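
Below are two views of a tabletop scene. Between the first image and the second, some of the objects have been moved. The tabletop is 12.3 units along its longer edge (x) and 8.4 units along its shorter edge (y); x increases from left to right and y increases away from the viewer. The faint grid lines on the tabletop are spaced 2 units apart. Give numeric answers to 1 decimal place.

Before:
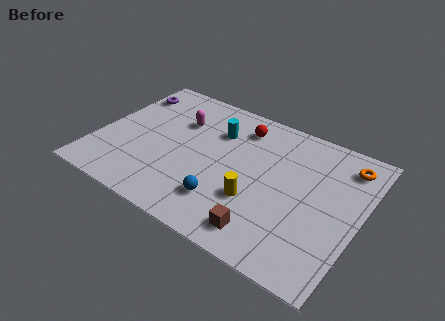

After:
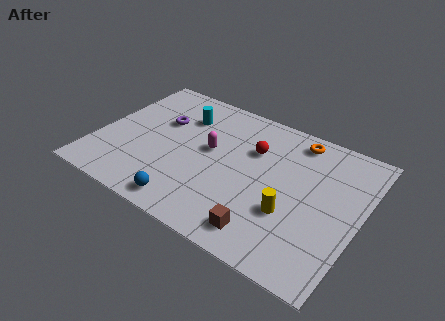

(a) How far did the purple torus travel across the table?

2.2

The purple torus moved from about (0.8, 6.6) to (2.7, 5.4), a distance of √(1.9² + 1.2²) ≈ 2.2.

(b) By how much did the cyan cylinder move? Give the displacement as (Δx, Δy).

(-1.7, 0.2)

From the two frames, the cyan cylinder sits at roughly (5.3, 6.0) before and (3.6, 6.2) after.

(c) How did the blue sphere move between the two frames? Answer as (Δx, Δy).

(-1.6, -1.0)

The blue sphere started near (6.4, 2.0) and ended near (4.8, 1.0).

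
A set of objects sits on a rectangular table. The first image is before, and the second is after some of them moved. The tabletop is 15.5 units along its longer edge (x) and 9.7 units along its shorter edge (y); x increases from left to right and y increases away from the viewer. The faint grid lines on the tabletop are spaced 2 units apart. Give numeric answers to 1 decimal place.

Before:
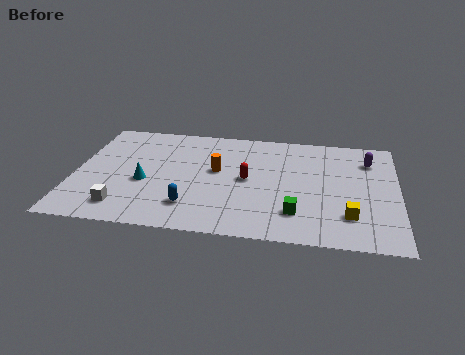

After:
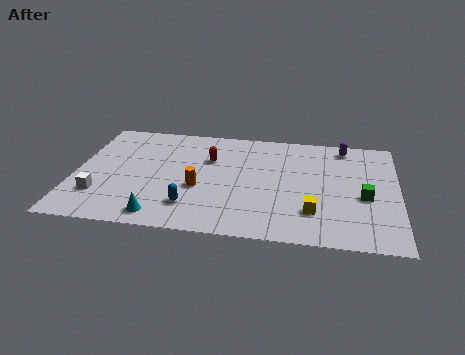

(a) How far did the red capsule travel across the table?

2.5

The red capsule was near (8.3, 4.9) before and (6.4, 6.5) after, so it travelled √(1.9² + 1.6²) ≈ 2.5 units.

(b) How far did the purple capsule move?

1.6

The purple capsule moved from about (14.1, 7.4) to (12.9, 8.5), a distance of √(1.2² + 1.1²) ≈ 1.6.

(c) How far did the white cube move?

1.5

From (2.5, 1.7) to (1.3, 2.6), the white cube covered √(1.2² + 0.9²) ≈ 1.5 units.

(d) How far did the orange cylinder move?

1.9

The orange cylinder was near (6.8, 5.5) before and (6.0, 3.8) after, so it travelled √(0.8² + 1.7²) ≈ 1.9 units.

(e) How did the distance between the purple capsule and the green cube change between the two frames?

-1.6

Before: roughly 6.1 units apart; after: 4.5. That's 1.6 units closer together.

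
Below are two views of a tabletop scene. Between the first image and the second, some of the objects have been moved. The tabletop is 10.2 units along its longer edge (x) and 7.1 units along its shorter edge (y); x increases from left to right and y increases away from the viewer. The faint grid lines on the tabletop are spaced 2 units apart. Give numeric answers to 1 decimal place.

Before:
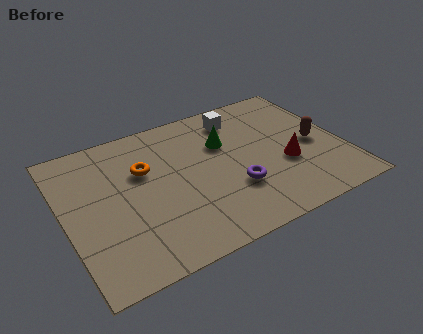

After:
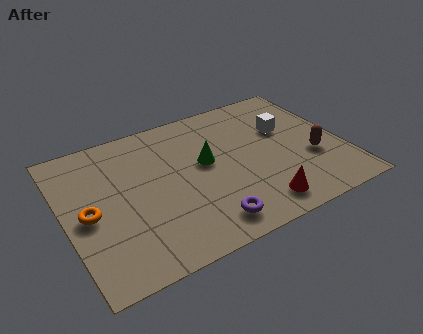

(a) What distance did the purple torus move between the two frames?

1.7

From (6.0, 2.3) to (4.8, 1.1), the purple torus covered √(1.2² + 1.2²) ≈ 1.7 units.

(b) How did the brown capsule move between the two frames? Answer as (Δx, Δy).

(-0.2, -0.7)

The brown capsule started near (9.2, 3.3) and ended near (9.0, 2.6).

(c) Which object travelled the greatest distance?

the orange torus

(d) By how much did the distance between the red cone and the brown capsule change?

+1.4

Before: roughly 1.3 units apart; after: 2.7. That's 1.4 units further apart.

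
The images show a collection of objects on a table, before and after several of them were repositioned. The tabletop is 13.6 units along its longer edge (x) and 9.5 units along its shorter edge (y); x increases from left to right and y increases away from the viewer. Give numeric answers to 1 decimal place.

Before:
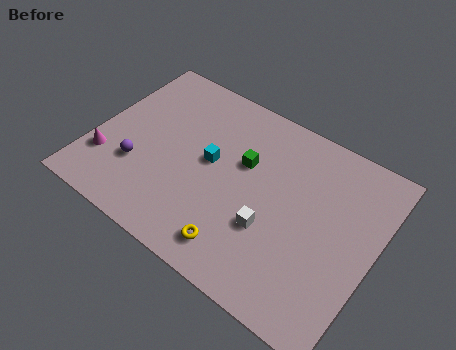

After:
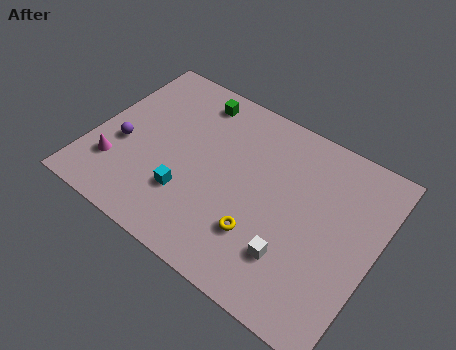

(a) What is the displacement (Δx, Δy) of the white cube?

(1.2, -0.8)

The white cube was at about (8.9, 3.3) and moved to about (10.1, 2.5).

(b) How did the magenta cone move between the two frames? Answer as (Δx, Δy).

(0.5, -0.1)

The magenta cone was at about (0.9, 2.6) and moved to about (1.4, 2.5).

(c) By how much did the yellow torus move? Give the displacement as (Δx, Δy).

(0.8, 1.2)

The yellow torus started near (7.7, 1.5) and ended near (8.5, 2.7).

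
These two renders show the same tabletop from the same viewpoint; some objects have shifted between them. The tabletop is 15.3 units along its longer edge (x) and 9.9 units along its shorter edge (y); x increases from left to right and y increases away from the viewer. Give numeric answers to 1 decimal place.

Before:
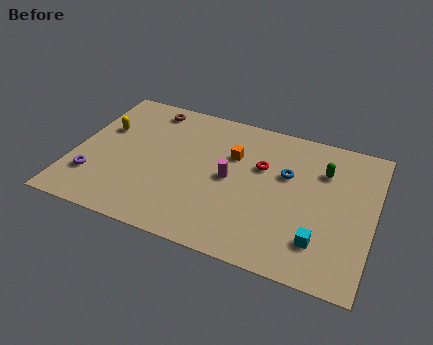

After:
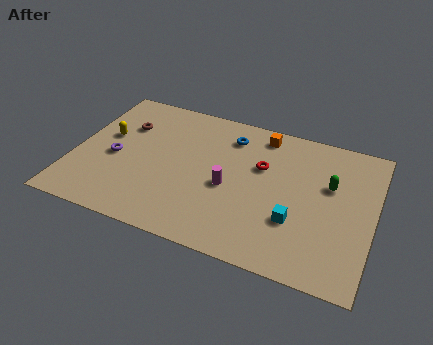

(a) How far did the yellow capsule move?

0.5

The yellow capsule was near (1.3, 6.3) before and (1.5, 5.8) after, so it travelled √(0.2² + 0.5²) ≈ 0.5 units.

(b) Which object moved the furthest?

the blue torus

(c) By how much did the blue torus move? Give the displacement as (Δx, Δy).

(-3.1, 1.7)

The blue torus started near (10.8, 6.2) and ended near (7.7, 7.9).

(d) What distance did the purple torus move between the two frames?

2.0

From (1.2, 2.6) to (2.1, 4.4), the purple torus covered √(0.9² + 1.8²) ≈ 2.0 units.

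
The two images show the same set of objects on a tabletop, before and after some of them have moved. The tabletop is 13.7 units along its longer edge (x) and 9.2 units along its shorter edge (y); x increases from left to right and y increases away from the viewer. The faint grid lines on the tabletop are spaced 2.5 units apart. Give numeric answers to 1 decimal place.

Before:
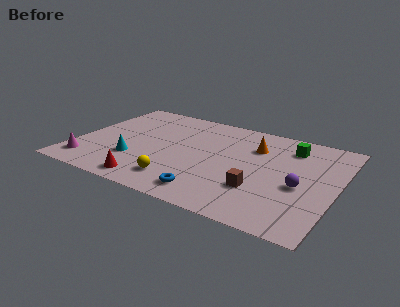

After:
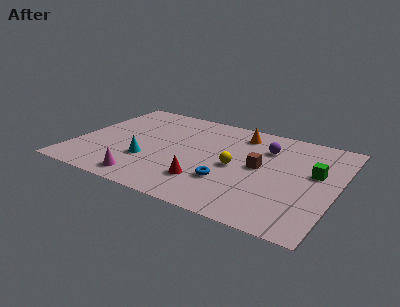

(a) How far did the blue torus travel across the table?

1.6

The blue torus moved from about (7.5, 1.4) to (8.3, 2.8), a distance of √(0.8² + 1.4²) ≈ 1.6.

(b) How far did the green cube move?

2.4

From (11.0, 7.3) to (12.5, 5.4), the green cube covered √(1.5² + 1.9²) ≈ 2.4 units.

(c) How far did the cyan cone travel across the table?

0.7

The cyan cone was near (3.3, 2.8) before and (4.0, 3.0) after, so it travelled √(0.7² + 0.2²) ≈ 0.7 units.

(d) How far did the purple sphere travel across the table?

3.5

From (11.9, 3.9) to (9.8, 6.7), the purple sphere covered √(2.1² + 2.8²) ≈ 3.5 units.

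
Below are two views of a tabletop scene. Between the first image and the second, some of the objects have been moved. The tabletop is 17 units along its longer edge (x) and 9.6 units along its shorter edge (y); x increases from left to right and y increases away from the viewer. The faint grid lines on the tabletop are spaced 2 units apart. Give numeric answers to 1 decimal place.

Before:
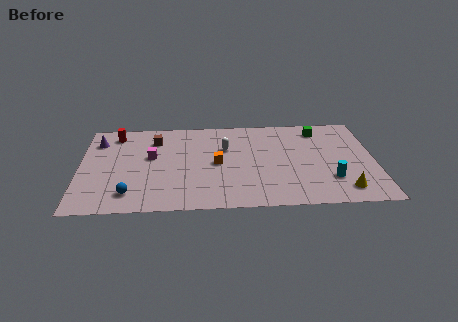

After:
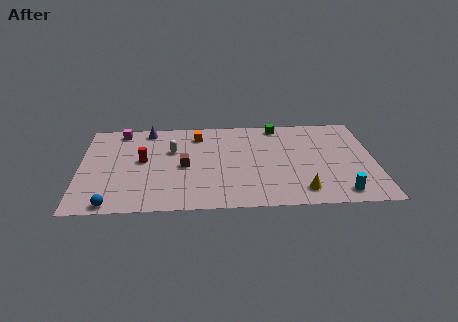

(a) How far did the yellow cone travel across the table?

2.4

The yellow cone was near (15.1, 1.6) before and (12.7, 1.6) after, so it travelled √(2.4² + 0.0²) ≈ 2.4 units.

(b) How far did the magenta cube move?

3.4

The magenta cube moved from about (4.1, 5.6) to (2.3, 8.5), a distance of √(1.8² + 2.9²) ≈ 3.4.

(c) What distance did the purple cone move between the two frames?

3.1

The purple cone was near (1.0, 7.4) before and (3.9, 8.5) after, so it travelled √(2.9² + 1.1²) ≈ 3.1 units.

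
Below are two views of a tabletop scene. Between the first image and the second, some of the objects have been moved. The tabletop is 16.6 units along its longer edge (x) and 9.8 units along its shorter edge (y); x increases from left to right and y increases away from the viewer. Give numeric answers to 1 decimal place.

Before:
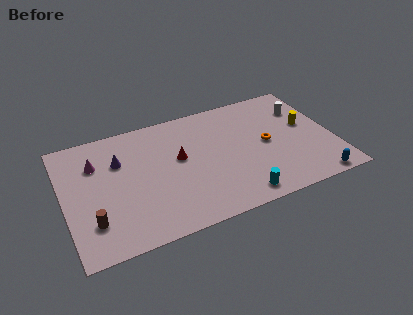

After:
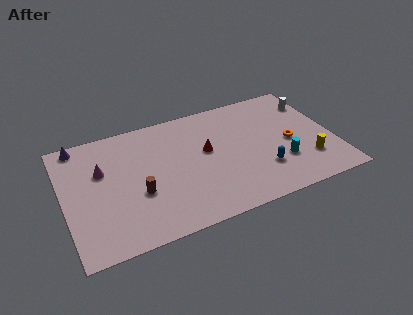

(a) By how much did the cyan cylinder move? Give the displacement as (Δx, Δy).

(2.9, 1.8)

From the two frames, the cyan cylinder sits at roughly (10.3, 1.2) before and (13.2, 3.0) after.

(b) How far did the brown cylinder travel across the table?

3.1

The brown cylinder moved from about (1.5, 2.5) to (4.4, 3.7), a distance of √(2.9² + 1.2²) ≈ 3.1.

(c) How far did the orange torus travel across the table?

1.5

The orange torus was near (12.5, 4.9) before and (13.9, 4.5) after, so it travelled √(1.4² + 0.4²) ≈ 1.5 units.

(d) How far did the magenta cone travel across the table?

0.8

The magenta cone moved from about (2.1, 7.0) to (2.4, 6.3), a distance of √(0.3² + 0.7²) ≈ 0.8.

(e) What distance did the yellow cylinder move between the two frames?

3.0

The yellow cylinder was near (15.1, 5.6) before and (14.8, 2.6) after, so it travelled √(0.3² + 3.0²) ≈ 3.0 units.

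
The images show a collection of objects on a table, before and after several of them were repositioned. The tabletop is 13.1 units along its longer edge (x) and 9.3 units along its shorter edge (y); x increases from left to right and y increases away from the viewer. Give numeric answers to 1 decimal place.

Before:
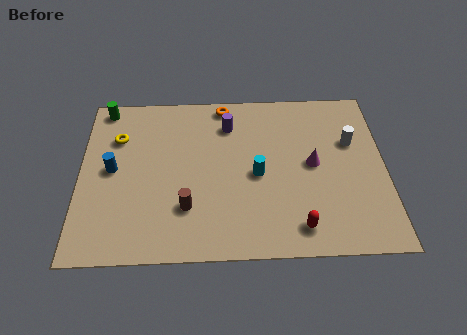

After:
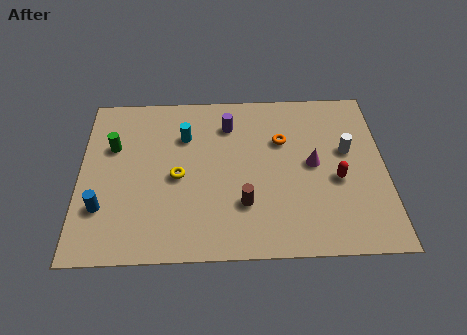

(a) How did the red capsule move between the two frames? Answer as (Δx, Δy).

(1.7, 2.5)

The red capsule started near (9.3, 1.4) and ended near (11.0, 3.9).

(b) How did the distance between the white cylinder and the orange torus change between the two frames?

-3.1

Before: roughly 6.0 units apart; after: 2.9. That's 3.1 units closer together.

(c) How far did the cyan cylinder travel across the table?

3.9

The cyan cylinder was near (7.6, 4.3) before and (4.5, 6.6) after, so it travelled √(3.1² + 2.3²) ≈ 3.9 units.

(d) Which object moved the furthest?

the cyan cylinder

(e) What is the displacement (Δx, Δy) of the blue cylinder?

(-0.4, -2.1)

The blue cylinder started near (1.4, 4.8) and ended near (1.0, 2.7).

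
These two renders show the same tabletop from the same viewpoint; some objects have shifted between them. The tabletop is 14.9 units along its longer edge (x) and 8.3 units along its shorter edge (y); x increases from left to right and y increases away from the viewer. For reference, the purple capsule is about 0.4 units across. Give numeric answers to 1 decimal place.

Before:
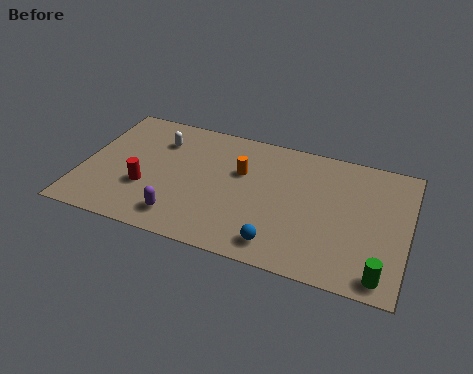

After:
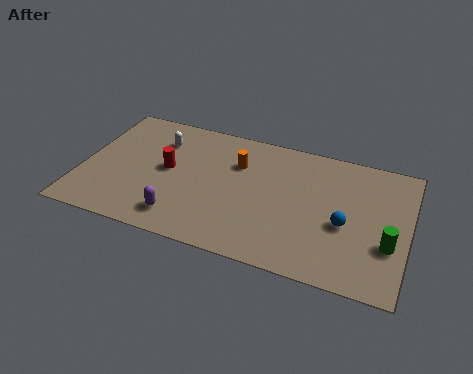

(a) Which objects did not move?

the purple capsule and the white capsule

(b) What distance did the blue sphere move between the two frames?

3.6

The blue sphere was near (9.3, 1.3) before and (12.1, 3.5) after, so it travelled √(2.8² + 2.2²) ≈ 3.6 units.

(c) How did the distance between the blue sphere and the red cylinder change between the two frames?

+1.7

Before: roughly 6.5 units apart; after: 8.2. That's 1.7 units further apart.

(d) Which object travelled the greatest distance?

the blue sphere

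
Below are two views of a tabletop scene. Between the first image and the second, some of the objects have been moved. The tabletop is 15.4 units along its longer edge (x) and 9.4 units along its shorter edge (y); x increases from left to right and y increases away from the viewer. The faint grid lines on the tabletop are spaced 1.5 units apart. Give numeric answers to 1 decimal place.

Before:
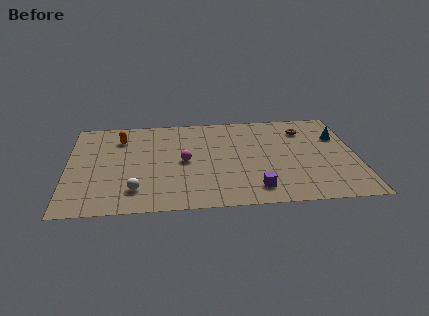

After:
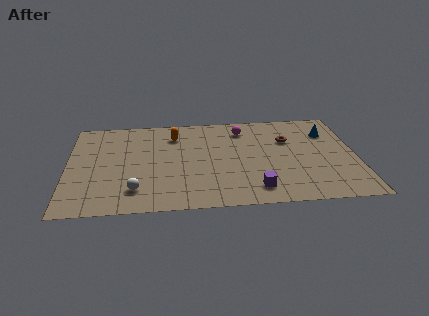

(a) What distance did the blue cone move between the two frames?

0.7

The blue cone was near (14.5, 6.4) before and (14.0, 6.9) after, so it travelled √(0.5² + 0.5²) ≈ 0.7 units.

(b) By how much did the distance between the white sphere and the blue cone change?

-0.3

The distance was about 11.8 in the first image and 11.5 in the second, so they moved 0.3 units closer together.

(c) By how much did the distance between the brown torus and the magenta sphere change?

-4.3

The distance was about 7.0 in the first image and 2.7 in the second, so they moved 4.3 units closer together.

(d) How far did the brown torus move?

1.3

The brown torus moved from about (12.7, 7.3) to (11.8, 6.3), a distance of √(0.9² + 1.0²) ≈ 1.3.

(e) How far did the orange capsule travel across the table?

2.9

The orange capsule was near (2.8, 7.2) before and (5.7, 7.3) after, so it travelled √(2.9² + 0.1²) ≈ 2.9 units.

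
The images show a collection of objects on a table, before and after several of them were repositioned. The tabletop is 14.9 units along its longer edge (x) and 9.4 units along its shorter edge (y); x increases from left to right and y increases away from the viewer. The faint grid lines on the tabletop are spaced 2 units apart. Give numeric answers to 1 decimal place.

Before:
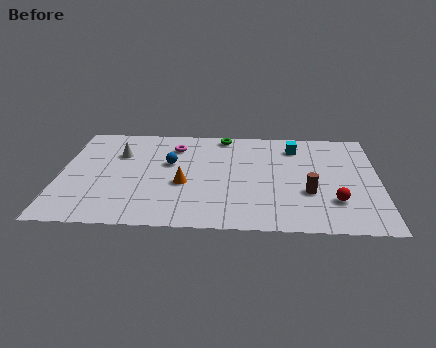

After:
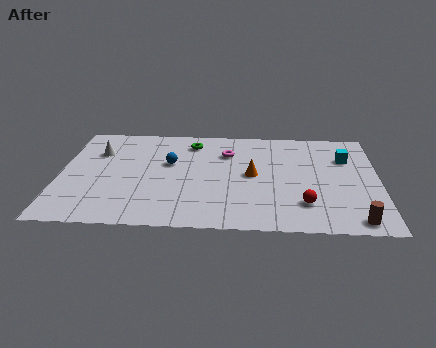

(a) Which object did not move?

the blue sphere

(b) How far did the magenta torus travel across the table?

2.5

The magenta torus was near (5.3, 7.3) before and (7.8, 6.8) after, so it travelled √(2.5² + 0.5²) ≈ 2.5 units.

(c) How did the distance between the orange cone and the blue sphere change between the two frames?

+2.0

The distance was about 2.0 in the first image and 4.0 in the second, so they moved 2.0 units further apart.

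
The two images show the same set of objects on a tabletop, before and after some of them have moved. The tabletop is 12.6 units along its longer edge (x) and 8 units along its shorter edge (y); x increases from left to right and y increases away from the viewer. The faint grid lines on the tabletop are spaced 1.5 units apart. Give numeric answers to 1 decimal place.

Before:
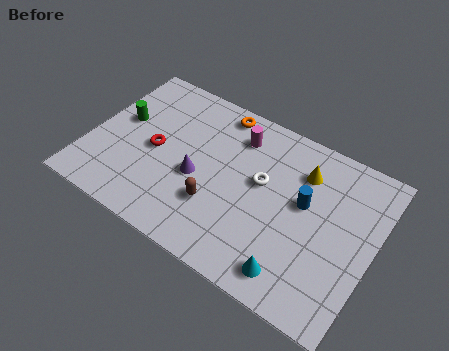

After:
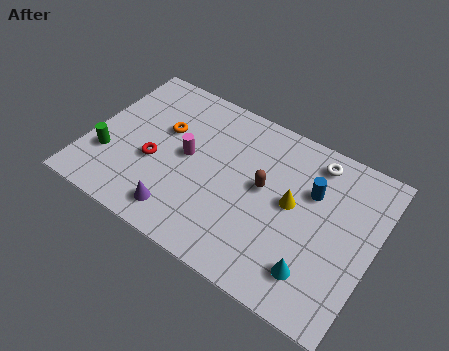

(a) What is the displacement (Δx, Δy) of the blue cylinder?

(0.2, 0.7)

The blue cylinder was at about (9.5, 4.6) and moved to about (9.7, 5.3).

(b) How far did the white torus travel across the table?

3.0

From (7.6, 4.6) to (9.6, 6.8), the white torus covered √(2.0² + 2.2²) ≈ 3.0 units.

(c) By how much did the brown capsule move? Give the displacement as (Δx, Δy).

(1.8, 1.9)

From the two frames, the brown capsule sits at roughly (5.9, 2.5) before and (7.7, 4.4) after.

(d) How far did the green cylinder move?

2.1

The green cylinder moved from about (1.2, 4.6) to (1.0, 2.5), a distance of √(0.2² + 2.1²) ≈ 2.1.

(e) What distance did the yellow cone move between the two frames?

1.7

From (9.2, 6.0) to (9.0, 4.3), the yellow cone covered √(0.2² + 1.7²) ≈ 1.7 units.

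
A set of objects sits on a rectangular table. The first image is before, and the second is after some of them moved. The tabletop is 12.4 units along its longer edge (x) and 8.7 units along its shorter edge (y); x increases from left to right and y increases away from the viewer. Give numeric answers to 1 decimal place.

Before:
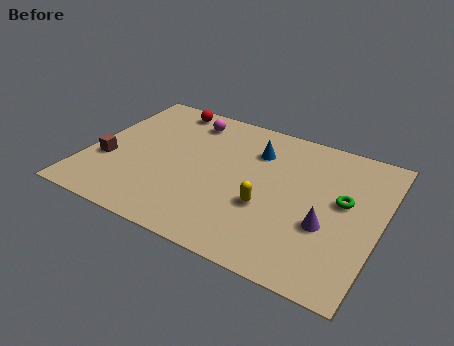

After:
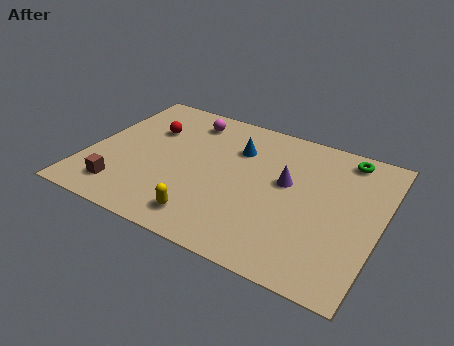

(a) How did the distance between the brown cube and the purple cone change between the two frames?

-2.0

They were about 9.4 units apart before and 7.4 after — 2.0 units closer together.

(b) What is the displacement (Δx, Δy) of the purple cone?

(-1.9, 1.8)

The purple cone started near (10.3, 3.2) and ended near (8.4, 5.0).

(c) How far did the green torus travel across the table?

2.7

From (10.8, 4.9) to (10.6, 7.6), the green torus covered √(0.2² + 2.7²) ≈ 2.7 units.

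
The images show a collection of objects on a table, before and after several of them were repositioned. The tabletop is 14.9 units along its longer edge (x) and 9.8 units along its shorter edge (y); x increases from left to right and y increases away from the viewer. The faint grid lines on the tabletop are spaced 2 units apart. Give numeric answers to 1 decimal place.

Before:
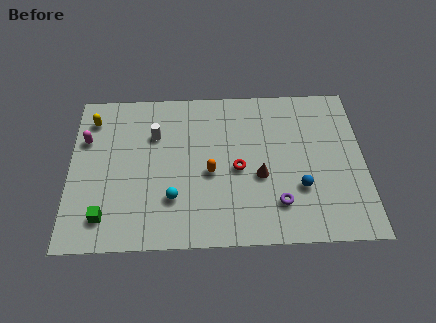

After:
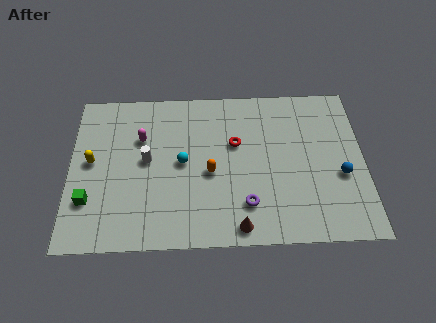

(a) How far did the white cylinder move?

1.6

From (4.3, 6.8) to (3.9, 5.2), the white cylinder covered √(0.4² + 1.6²) ≈ 1.6 units.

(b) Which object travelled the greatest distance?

the brown cone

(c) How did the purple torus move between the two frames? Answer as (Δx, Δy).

(-1.6, 0.0)

The purple torus was at about (10.5, 2.3) and moved to about (8.9, 2.3).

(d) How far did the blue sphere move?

2.2

The blue sphere moved from about (11.6, 3.2) to (13.7, 3.9), a distance of √(2.1² + 0.7²) ≈ 2.2.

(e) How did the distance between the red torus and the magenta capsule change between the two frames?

-3.2

Before: roughly 8.0 units apart; after: 4.8. That's 3.2 units closer together.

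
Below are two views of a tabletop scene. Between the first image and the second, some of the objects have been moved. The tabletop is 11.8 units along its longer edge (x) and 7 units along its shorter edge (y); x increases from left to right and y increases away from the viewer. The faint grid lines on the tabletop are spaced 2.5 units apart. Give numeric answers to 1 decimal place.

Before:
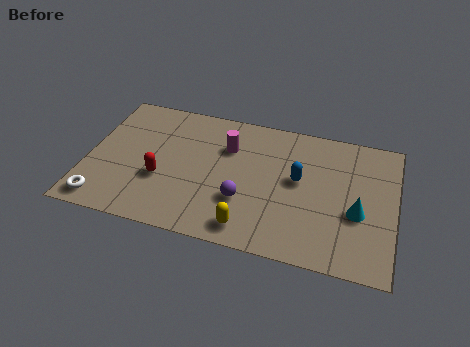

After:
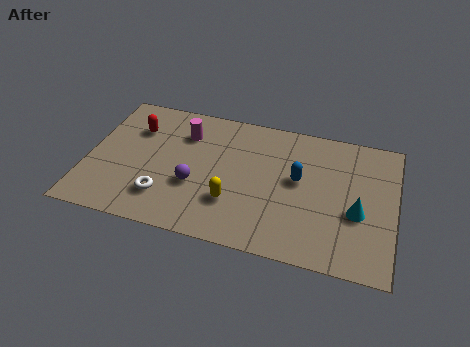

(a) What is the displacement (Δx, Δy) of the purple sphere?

(-1.9, 0.3)

The purple sphere started near (6.1, 2.3) and ended near (4.2, 2.6).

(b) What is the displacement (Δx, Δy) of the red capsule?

(-1.2, 2.4)

The red capsule started near (2.9, 2.6) and ended near (1.7, 5.0).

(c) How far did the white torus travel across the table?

2.4

From (0.8, 0.9) to (3.1, 1.7), the white torus covered √(2.3² + 0.8²) ≈ 2.4 units.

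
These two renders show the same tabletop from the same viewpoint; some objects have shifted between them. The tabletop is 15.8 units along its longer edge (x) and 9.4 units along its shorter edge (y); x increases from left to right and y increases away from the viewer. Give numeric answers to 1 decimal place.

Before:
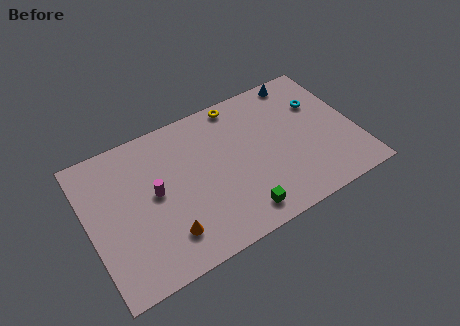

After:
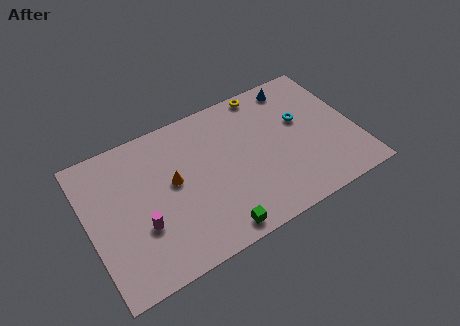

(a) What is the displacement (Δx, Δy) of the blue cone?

(-0.4, -0.3)

The blue cone was at about (13.2, 8.5) and moved to about (12.8, 8.2).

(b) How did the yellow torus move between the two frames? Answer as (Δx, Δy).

(1.6, 0.1)

The yellow torus was at about (9.4, 8.5) and moved to about (11.0, 8.6).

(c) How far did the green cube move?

1.6

The green cube was near (8.4, 1.4) before and (6.9, 1.0) after, so it travelled √(1.5² + 0.4²) ≈ 1.6 units.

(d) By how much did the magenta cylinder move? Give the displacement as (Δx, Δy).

(-1.0, -1.7)

The magenta cylinder was at about (3.9, 5.0) and moved to about (2.9, 3.3).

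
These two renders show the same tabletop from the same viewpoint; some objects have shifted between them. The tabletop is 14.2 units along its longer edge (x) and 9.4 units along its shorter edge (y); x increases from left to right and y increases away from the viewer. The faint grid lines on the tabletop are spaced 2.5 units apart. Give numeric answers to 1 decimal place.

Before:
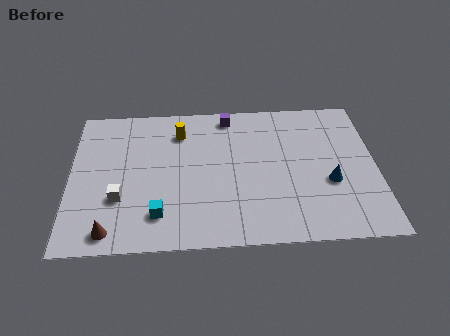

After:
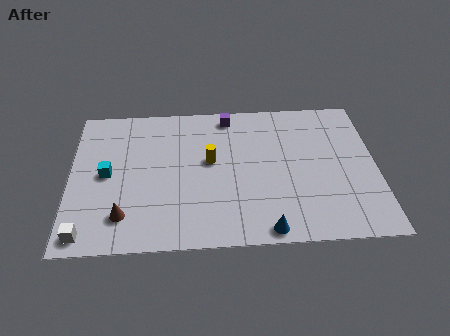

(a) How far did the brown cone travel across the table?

1.1

The brown cone was near (1.9, 1.1) before and (2.5, 2.0) after, so it travelled √(0.6² + 0.9²) ≈ 1.1 units.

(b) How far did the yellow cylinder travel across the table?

2.4

From (5.1, 7.3) to (6.5, 5.3), the yellow cylinder covered √(1.4² + 2.0²) ≈ 2.4 units.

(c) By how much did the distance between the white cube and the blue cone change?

-1.5

They were about 9.7 units apart before and 8.2 after — 1.5 units closer together.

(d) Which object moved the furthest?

the blue cone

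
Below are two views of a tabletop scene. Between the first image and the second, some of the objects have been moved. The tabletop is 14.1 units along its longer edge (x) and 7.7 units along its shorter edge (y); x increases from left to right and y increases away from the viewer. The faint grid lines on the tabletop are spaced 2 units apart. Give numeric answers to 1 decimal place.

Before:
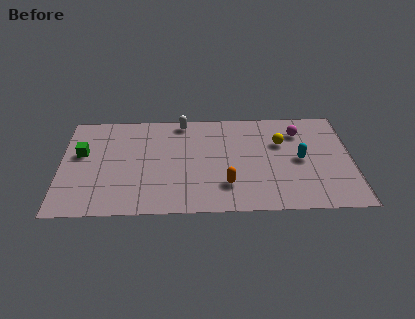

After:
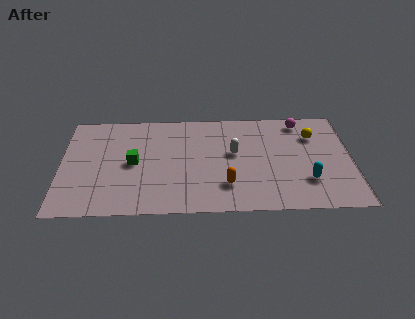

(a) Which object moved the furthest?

the white capsule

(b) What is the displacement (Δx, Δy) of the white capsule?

(2.5, -2.5)

The white capsule started near (5.9, 6.9) and ended near (8.4, 4.4).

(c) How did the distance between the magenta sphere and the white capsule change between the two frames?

-1.8

They were about 5.8 units apart before and 4.0 after — 1.8 units closer together.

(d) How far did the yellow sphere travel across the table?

1.7

The yellow sphere was near (10.7, 5.1) before and (12.3, 5.6) after, so it travelled √(1.6² + 0.5²) ≈ 1.7 units.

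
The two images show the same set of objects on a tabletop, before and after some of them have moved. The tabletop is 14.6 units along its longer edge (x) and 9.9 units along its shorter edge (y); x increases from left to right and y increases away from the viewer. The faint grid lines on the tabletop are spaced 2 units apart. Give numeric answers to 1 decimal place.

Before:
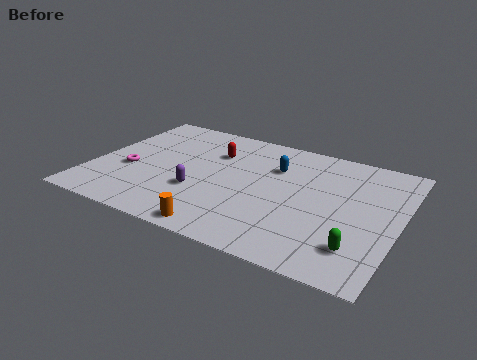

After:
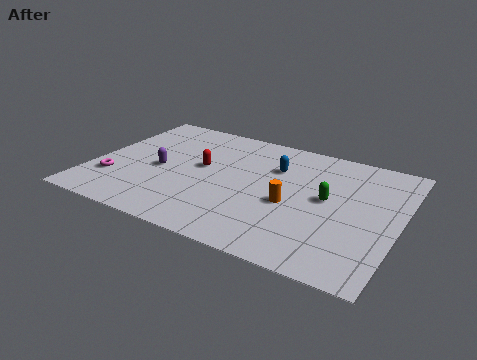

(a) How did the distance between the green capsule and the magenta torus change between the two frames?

-1.0

The distance was about 11.3 in the first image and 10.3 in the second, so they moved 1.0 units closer together.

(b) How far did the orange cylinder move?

4.3

From (6.8, 0.9) to (9.6, 4.2), the orange cylinder covered √(2.8² + 3.3²) ≈ 4.3 units.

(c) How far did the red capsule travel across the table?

1.6

From (5.5, 7.0) to (5.1, 5.5), the red capsule covered √(0.4² + 1.5²) ≈ 1.6 units.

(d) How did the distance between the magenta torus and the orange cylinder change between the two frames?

+2.7

The distance was about 5.8 in the first image and 8.5 in the second, so they moved 2.7 units further apart.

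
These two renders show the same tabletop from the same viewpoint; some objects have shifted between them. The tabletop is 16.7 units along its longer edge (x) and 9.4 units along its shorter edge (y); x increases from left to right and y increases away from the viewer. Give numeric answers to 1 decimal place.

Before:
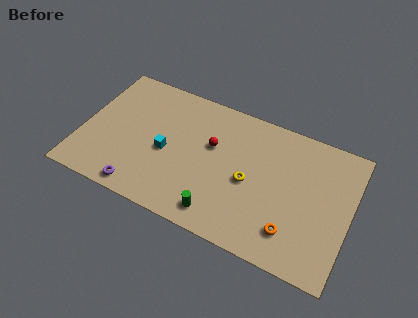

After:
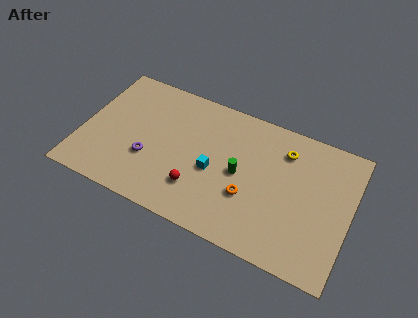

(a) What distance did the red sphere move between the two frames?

3.3

The red sphere was near (8.0, 5.8) before and (7.5, 2.5) after, so it travelled √(0.5² + 3.3²) ≈ 3.3 units.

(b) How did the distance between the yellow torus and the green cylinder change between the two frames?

+0.4

Before: roughly 3.3 units apart; after: 3.7. That's 0.4 units further apart.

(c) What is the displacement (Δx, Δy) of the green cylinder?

(0.9, 3.2)

From the two frames, the green cylinder sits at roughly (9.0, 1.4) before and (9.9, 4.6) after.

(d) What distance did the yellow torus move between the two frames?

3.6

The yellow torus moved from about (10.5, 4.3) to (12.4, 7.3), a distance of √(1.9² + 3.0²) ≈ 3.6.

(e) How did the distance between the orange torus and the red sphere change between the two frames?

-3.3

They were about 6.5 units apart before and 3.2 after — 3.3 units closer together.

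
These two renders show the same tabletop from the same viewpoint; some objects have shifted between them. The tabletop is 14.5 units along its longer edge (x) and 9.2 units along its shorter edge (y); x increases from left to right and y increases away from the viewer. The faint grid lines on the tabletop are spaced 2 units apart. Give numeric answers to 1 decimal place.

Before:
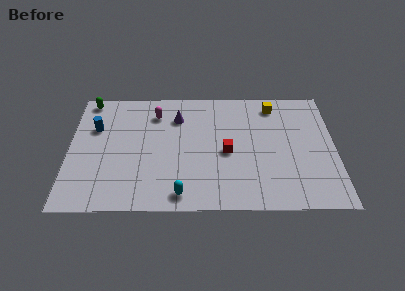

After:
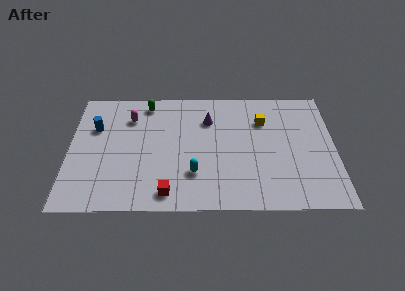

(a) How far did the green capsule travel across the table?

3.2

The green capsule moved from about (1.0, 8.3) to (4.2, 8.0), a distance of √(3.2² + 0.3²) ≈ 3.2.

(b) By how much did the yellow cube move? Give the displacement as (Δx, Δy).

(-0.6, -1.2)

The yellow cube was at about (11.2, 7.8) and moved to about (10.6, 6.6).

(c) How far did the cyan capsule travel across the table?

1.7

The cyan capsule was near (6.1, 1.1) before and (6.8, 2.6) after, so it travelled √(0.7² + 1.5²) ≈ 1.7 units.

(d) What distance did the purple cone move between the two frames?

1.7

The purple cone was near (5.9, 6.9) before and (7.6, 6.7) after, so it travelled √(1.7² + 0.2²) ≈ 1.7 units.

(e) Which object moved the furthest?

the red cube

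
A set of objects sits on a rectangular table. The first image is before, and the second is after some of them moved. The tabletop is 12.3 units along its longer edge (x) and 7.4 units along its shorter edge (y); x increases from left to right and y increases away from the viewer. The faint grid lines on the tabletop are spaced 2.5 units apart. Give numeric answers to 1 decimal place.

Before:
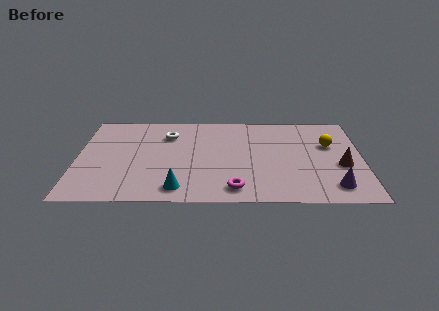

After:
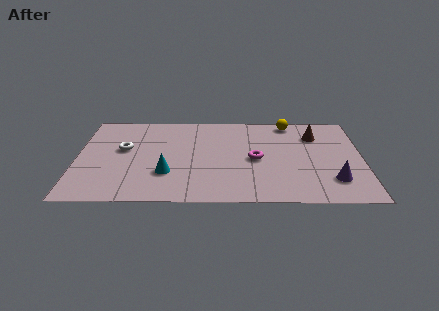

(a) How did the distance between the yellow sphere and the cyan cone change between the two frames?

-0.6

The distance was about 7.4 in the first image and 6.8 in the second, so they moved 0.6 units closer together.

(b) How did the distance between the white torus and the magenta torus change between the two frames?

+0.5

The distance was about 5.3 in the first image and 5.8 in the second, so they moved 0.5 units further apart.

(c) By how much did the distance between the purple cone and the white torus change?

+1.1

Before: roughly 8.2 units apart; after: 9.3. That's 1.1 units further apart.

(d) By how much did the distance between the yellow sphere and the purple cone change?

+1.7

They were about 3.4 units apart before and 5.1 after — 1.7 units further apart.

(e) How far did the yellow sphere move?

2.5

The yellow sphere was near (10.9, 4.7) before and (9.2, 6.6) after, so it travelled √(1.7² + 1.9²) ≈ 2.5 units.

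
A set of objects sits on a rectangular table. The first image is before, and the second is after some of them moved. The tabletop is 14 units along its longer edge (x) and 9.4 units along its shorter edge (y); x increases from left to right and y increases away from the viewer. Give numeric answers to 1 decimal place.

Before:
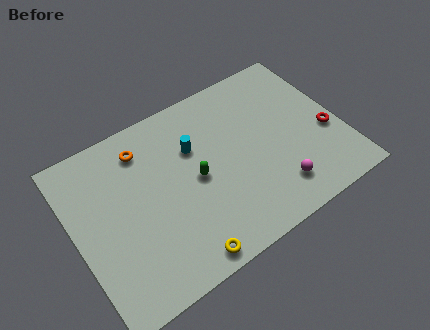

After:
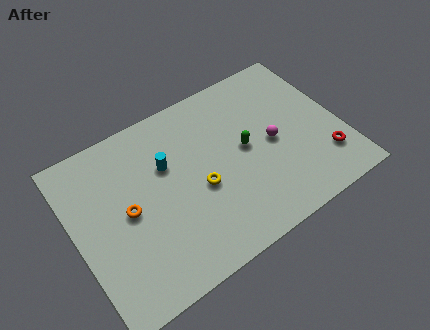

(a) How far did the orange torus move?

3.2

From (4.0, 7.6) to (2.7, 4.7), the orange torus covered √(1.3² + 2.9²) ≈ 3.2 units.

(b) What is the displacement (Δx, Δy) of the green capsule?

(2.7, 0.3)

The green capsule started near (6.3, 4.6) and ended near (9.0, 4.9).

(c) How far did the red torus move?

1.5

The red torus moved from about (13.2, 3.7) to (12.8, 2.3), a distance of √(0.4² + 1.4²) ≈ 1.5.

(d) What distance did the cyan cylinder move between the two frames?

1.5

The cyan cylinder was near (6.5, 6.3) before and (5.0, 6.1) after, so it travelled √(1.5² + 0.2²) ≈ 1.5 units.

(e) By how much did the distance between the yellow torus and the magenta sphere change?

-1.3

Before: roughly 5.3 units apart; after: 4.0. That's 1.3 units closer together.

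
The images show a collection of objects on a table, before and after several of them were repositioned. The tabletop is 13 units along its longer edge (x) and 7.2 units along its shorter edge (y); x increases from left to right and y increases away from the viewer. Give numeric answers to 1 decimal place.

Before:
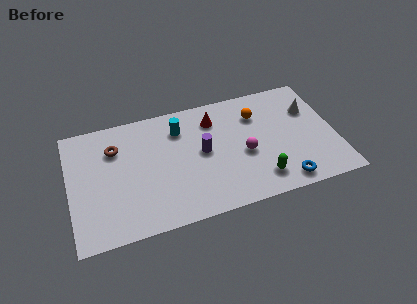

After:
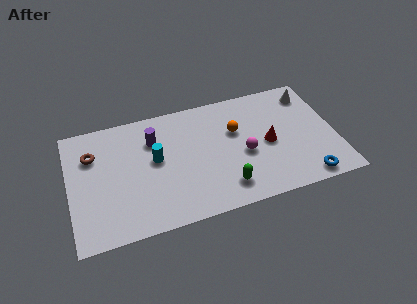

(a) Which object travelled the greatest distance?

the red cone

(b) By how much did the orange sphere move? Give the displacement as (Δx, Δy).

(-1.1, -0.7)

From the two frames, the orange sphere sits at roughly (9.3, 5.3) before and (8.2, 4.6) after.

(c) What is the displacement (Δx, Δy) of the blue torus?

(1.1, -0.1)

The blue torus started near (10.2, 0.9) and ended near (11.3, 0.8).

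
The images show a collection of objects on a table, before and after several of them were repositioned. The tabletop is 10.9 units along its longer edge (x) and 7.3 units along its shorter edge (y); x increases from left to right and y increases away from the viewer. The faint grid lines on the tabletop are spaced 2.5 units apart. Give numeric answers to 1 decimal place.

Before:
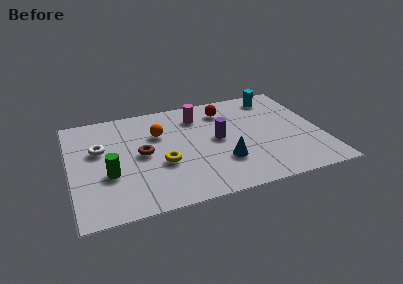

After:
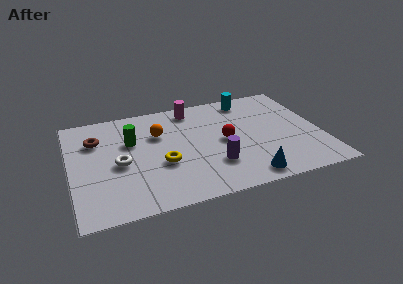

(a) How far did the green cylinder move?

2.3

The green cylinder was near (1.6, 2.7) before and (2.7, 4.7) after, so it travelled √(1.1² + 2.0²) ≈ 2.3 units.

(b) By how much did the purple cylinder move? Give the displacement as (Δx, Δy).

(-0.3, -1.7)

The purple cylinder started near (6.4, 3.8) and ended near (6.1, 2.1).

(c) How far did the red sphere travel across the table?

2.2

From (6.9, 5.8) to (6.7, 3.6), the red sphere covered √(0.2² + 2.2²) ≈ 2.2 units.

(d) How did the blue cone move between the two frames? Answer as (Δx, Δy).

(0.9, -1.3)

From the two frames, the blue cone sits at roughly (6.5, 2.2) before and (7.4, 0.9) after.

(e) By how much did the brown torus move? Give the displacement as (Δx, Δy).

(-1.9, 1.5)

The brown torus was at about (3.1, 3.7) and moved to about (1.2, 5.2).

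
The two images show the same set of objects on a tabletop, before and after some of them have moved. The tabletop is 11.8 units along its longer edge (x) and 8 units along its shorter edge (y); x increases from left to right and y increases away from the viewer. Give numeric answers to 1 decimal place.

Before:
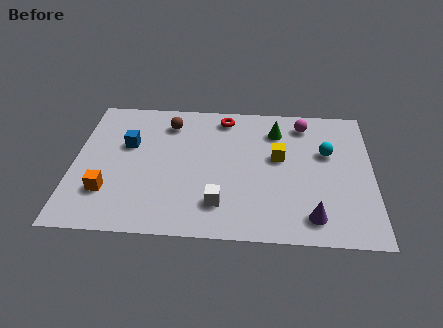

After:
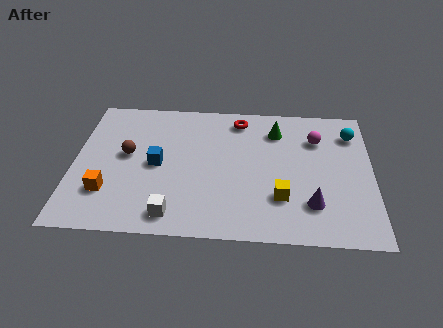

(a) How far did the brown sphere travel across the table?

2.6

The brown sphere was near (3.7, 6.4) before and (2.1, 4.4) after, so it travelled √(1.6² + 2.0²) ≈ 2.6 units.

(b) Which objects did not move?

the orange cube and the green cone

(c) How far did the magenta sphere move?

1.0

The magenta sphere moved from about (9.1, 6.7) to (9.6, 5.8), a distance of √(0.5² + 0.9²) ≈ 1.0.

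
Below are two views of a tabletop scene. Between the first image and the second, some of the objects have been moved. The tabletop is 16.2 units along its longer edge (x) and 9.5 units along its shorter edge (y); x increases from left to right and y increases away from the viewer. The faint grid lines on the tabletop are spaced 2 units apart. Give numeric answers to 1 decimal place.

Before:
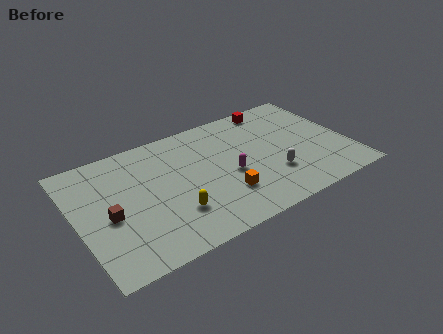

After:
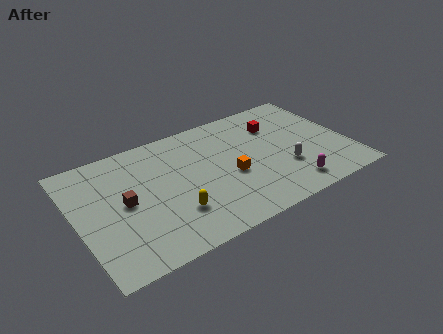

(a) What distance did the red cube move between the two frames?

1.6

The red cube moved from about (12.4, 8.5) to (12.3, 6.9), a distance of √(0.1² + 1.6²) ≈ 1.6.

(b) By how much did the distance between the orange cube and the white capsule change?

+0.3

Before: roughly 3.0 units apart; after: 3.3. That's 0.3 units further apart.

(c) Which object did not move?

the yellow capsule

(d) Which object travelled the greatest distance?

the magenta capsule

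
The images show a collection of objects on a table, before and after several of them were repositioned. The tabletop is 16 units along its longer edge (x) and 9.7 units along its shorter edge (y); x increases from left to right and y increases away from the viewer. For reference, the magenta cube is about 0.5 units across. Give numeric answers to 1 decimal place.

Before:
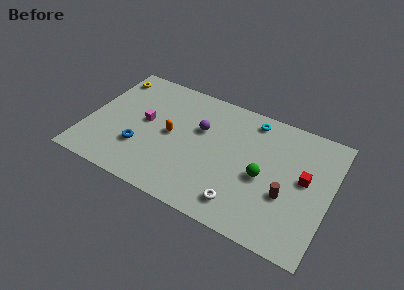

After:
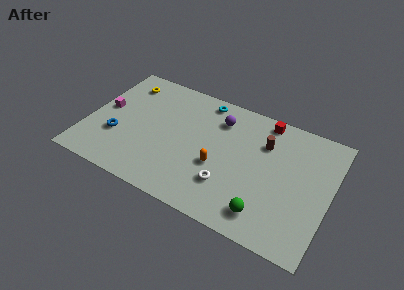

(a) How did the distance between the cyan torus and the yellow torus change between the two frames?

-4.3

The distance was about 9.6 in the first image and 5.3 in the second, so they moved 4.3 units closer together.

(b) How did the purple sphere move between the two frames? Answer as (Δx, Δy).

(1.1, 1.3)

The purple sphere was at about (7.3, 6.2) and moved to about (8.4, 7.5).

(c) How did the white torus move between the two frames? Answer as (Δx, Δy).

(-1.0, 1.0)

The white torus started near (10.6, 1.7) and ended near (9.6, 2.7).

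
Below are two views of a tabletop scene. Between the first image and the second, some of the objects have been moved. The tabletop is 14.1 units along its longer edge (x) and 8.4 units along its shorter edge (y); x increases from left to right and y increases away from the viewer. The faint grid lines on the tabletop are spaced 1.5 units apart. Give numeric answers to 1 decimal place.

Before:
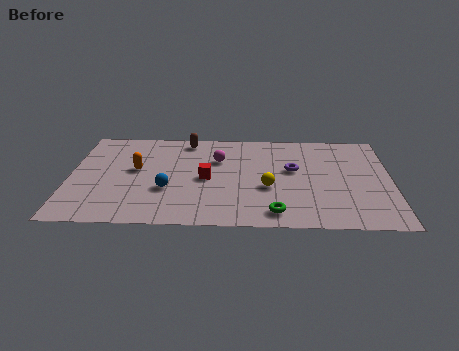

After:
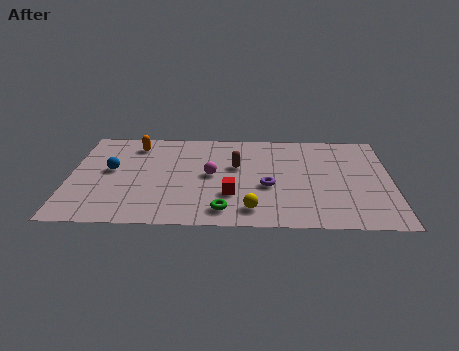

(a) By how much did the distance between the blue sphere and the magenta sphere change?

+0.9

They were about 3.5 units apart before and 4.4 after — 0.9 units further apart.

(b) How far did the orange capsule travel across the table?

2.2

From (2.9, 4.7) to (2.8, 6.9), the orange capsule covered √(0.1² + 2.2²) ≈ 2.2 units.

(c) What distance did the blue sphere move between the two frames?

3.0

The blue sphere was near (4.3, 3.0) before and (1.8, 4.6) after, so it travelled √(2.5² + 1.6²) ≈ 3.0 units.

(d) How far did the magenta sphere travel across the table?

1.4

The magenta sphere was near (6.5, 5.7) before and (6.2, 4.3) after, so it travelled √(0.3² + 1.4²) ≈ 1.4 units.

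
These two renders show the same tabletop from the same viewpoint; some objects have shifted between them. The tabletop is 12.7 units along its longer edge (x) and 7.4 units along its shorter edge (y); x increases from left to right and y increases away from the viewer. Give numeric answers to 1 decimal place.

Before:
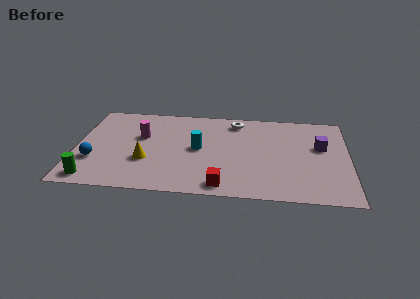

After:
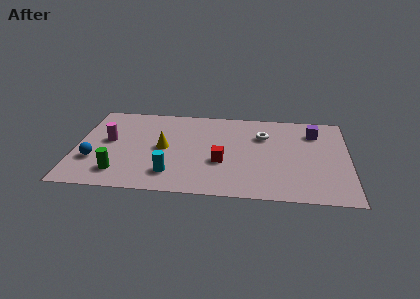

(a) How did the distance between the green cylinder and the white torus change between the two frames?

-0.9

Before: roughly 8.5 units apart; after: 7.6. That's 0.9 units closer together.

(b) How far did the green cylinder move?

1.3

The green cylinder was near (0.9, 0.9) before and (2.1, 1.5) after, so it travelled √(1.2² + 0.6²) ≈ 1.3 units.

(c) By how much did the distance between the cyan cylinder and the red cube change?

-0.5

The distance was about 3.1 in the first image and 2.6 in the second, so they moved 0.5 units closer together.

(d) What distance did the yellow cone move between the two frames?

1.4

The yellow cone was near (3.3, 2.6) before and (4.1, 3.7) after, so it travelled √(0.8² + 1.1²) ≈ 1.4 units.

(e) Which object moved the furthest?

the cyan cylinder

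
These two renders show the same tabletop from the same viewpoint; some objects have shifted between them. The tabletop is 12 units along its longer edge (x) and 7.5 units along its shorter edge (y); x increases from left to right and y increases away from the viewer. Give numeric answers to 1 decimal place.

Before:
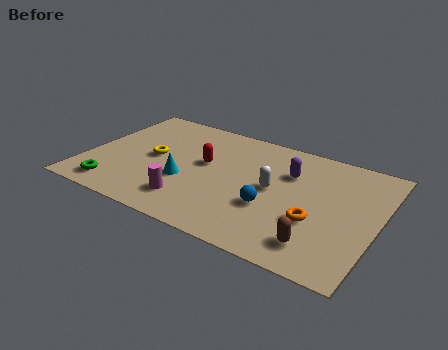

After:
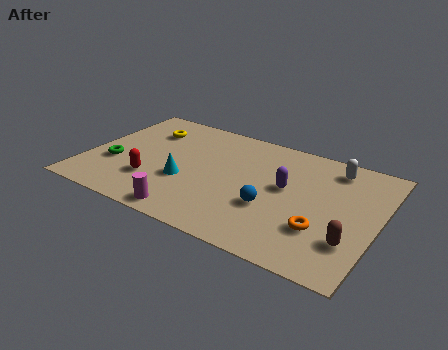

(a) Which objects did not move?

the cyan cone and the blue sphere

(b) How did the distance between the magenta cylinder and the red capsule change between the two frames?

-0.4

Before: roughly 2.7 units apart; after: 2.3. That's 0.4 units closer together.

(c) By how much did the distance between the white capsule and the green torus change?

+2.6

The distance was about 6.8 in the first image and 9.4 in the second, so they moved 2.6 units further apart.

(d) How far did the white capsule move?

3.3

The white capsule moved from about (7.7, 3.9) to (9.9, 6.3), a distance of √(2.2² + 2.4²) ≈ 3.3.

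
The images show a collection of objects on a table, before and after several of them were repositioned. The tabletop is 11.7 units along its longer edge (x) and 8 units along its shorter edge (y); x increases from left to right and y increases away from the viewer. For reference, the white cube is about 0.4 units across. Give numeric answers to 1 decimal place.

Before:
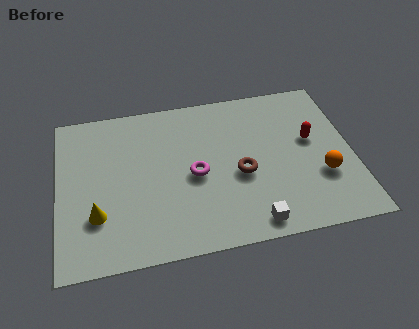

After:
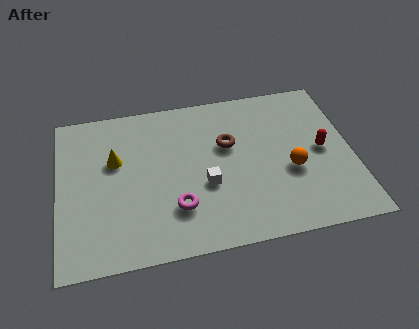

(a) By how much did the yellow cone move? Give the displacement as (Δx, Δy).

(0.8, 2.6)

The yellow cone was at about (1.5, 2.4) and moved to about (2.3, 5.0).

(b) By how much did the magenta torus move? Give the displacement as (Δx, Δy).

(-0.8, -1.5)

From the two frames, the magenta torus sits at roughly (5.4, 3.7) before and (4.6, 2.2) after.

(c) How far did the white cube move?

2.8

From (7.5, 0.9) to (5.8, 3.1), the white cube covered √(1.7² + 2.2²) ≈ 2.8 units.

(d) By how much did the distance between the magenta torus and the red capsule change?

+1.4

The distance was about 4.8 in the first image and 6.2 in the second, so they moved 1.4 units further apart.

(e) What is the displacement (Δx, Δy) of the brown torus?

(-0.4, 1.6)

The brown torus started near (7.2, 3.4) and ended near (6.8, 5.0).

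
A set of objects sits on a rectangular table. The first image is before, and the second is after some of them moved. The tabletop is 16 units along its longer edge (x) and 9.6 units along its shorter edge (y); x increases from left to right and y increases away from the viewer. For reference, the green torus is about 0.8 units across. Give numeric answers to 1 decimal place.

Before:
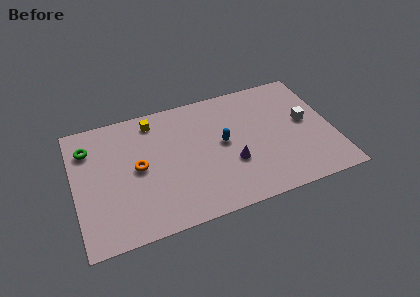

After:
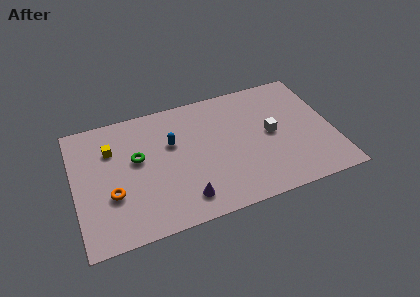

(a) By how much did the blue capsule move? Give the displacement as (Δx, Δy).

(-3.1, 1.0)

The blue capsule started near (9.2, 5.1) and ended near (6.1, 6.1).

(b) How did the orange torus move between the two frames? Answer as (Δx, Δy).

(-1.7, -1.5)

The orange torus was at about (3.9, 4.9) and moved to about (2.2, 3.4).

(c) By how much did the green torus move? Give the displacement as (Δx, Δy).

(2.9, -1.7)

The green torus was at about (1.0, 7.3) and moved to about (3.9, 5.6).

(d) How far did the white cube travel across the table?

2.2

The white cube moved from about (14.4, 5.2) to (12.2, 4.9), a distance of √(2.2² + 0.3²) ≈ 2.2.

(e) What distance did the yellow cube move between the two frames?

3.0

From (5.1, 8.2) to (2.4, 6.8), the yellow cube covered √(2.7² + 1.4²) ≈ 3.0 units.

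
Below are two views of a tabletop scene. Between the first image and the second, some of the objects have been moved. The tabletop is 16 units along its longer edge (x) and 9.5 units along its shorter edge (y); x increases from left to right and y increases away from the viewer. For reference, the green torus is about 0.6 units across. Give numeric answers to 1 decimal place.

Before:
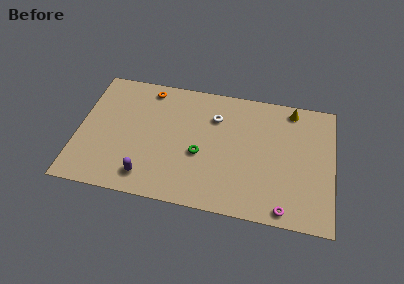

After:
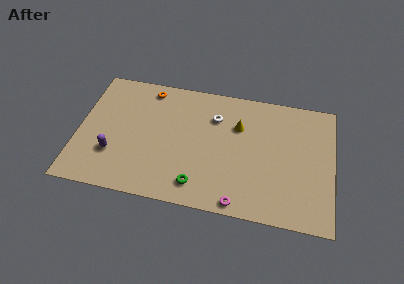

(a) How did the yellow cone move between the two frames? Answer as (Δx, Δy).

(-3.3, -1.9)

The yellow cone was at about (13.3, 8.4) and moved to about (10.0, 6.5).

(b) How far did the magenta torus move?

2.8

The magenta torus moved from about (13.1, 0.9) to (10.3, 0.8), a distance of √(2.8² + 0.1²) ≈ 2.8.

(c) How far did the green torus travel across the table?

2.3

The green torus moved from about (7.7, 3.9) to (7.7, 1.6), a distance of √(0.0² + 2.3²) ≈ 2.3.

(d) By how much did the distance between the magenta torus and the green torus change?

-3.5

They were about 6.2 units apart before and 2.7 after — 3.5 units closer together.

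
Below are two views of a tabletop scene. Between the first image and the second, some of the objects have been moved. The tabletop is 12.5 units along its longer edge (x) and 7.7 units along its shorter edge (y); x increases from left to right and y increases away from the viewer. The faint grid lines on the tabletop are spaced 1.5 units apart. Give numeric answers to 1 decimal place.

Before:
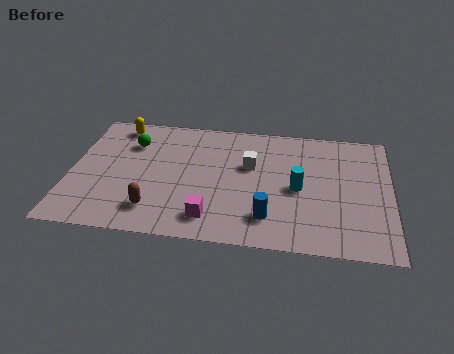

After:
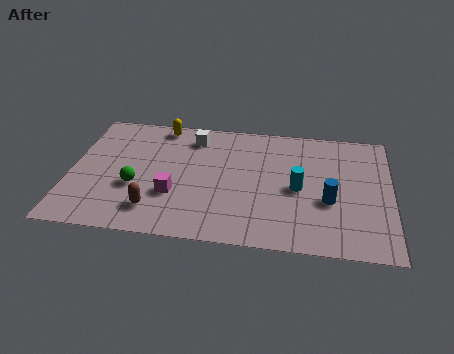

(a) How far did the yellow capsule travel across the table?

1.7

The yellow capsule was near (1.7, 6.7) before and (3.4, 6.9) after, so it travelled √(1.7² + 0.2²) ≈ 1.7 units.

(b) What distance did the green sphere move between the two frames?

2.7

The green sphere was near (2.3, 5.6) before and (2.6, 2.9) after, so it travelled √(0.3² + 2.7²) ≈ 2.7 units.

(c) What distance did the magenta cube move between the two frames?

1.9

From (5.6, 1.4) to (4.1, 2.6), the magenta cube covered √(1.5² + 1.2²) ≈ 1.9 units.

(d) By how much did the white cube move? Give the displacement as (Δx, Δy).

(-2.3, 1.5)

The white cube started near (7.0, 4.8) and ended near (4.7, 6.3).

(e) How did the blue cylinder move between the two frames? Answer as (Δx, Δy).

(2.3, 1.3)

The blue cylinder started near (7.8, 1.7) and ended near (10.1, 3.0).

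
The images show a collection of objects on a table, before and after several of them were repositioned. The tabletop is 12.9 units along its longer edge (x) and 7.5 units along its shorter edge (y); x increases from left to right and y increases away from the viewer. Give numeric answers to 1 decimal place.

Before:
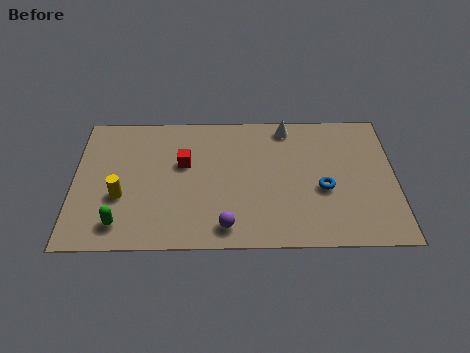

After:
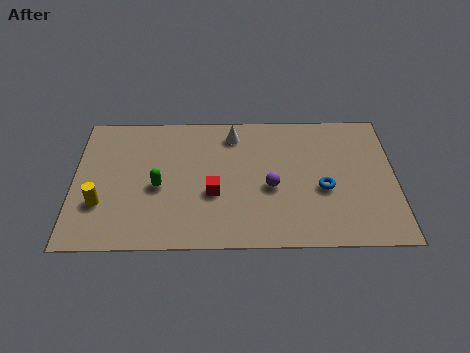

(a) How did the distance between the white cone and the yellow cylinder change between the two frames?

-1.2

Before: roughly 7.7 units apart; after: 6.5. That's 1.2 units closer together.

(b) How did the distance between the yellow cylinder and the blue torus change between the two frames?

+0.8

The distance was about 8.1 in the first image and 8.9 in the second, so they moved 0.8 units further apart.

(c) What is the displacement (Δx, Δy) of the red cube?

(1.2, -1.7)

The red cube was at about (4.4, 4.6) and moved to about (5.6, 2.9).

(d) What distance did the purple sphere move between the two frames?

2.8

The purple sphere moved from about (6.1, 1.1) to (7.9, 3.2), a distance of √(1.8² + 2.1²) ≈ 2.8.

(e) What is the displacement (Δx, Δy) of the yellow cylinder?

(-0.8, -0.4)

From the two frames, the yellow cylinder sits at roughly (1.9, 2.8) before and (1.1, 2.4) after.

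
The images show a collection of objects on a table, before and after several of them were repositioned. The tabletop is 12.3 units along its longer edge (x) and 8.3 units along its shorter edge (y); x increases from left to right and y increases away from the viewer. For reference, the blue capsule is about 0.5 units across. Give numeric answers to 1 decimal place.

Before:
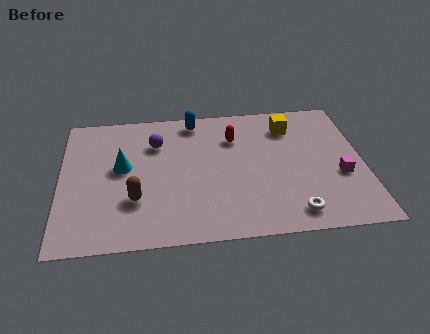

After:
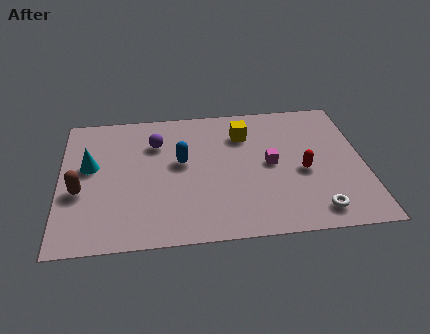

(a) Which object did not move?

the purple sphere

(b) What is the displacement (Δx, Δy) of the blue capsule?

(-0.6, -2.6)

The blue capsule was at about (5.5, 7.3) and moved to about (4.9, 4.7).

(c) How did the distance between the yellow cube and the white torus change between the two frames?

+0.4

They were about 5.3 units apart before and 5.7 after — 0.4 units further apart.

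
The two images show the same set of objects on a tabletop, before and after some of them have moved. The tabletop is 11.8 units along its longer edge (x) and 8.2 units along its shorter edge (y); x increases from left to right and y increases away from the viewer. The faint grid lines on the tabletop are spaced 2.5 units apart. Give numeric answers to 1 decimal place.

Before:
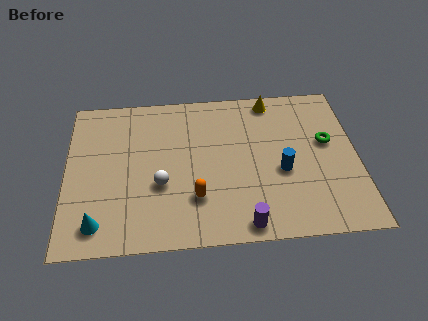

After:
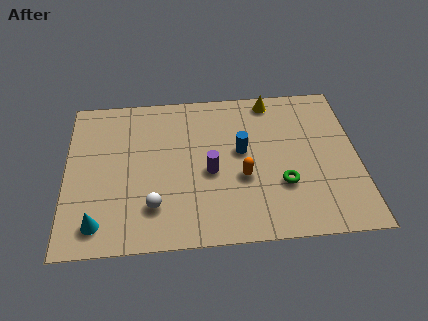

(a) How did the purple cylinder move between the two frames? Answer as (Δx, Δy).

(-1.3, 2.8)

The purple cylinder was at about (7.1, 0.8) and moved to about (5.8, 3.6).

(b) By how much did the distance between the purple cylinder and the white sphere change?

-1.2

The distance was about 4.0 in the first image and 2.8 in the second, so they moved 1.2 units closer together.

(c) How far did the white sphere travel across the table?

1.1

From (3.8, 3.1) to (3.5, 2.0), the white sphere covered √(0.3² + 1.1²) ≈ 1.1 units.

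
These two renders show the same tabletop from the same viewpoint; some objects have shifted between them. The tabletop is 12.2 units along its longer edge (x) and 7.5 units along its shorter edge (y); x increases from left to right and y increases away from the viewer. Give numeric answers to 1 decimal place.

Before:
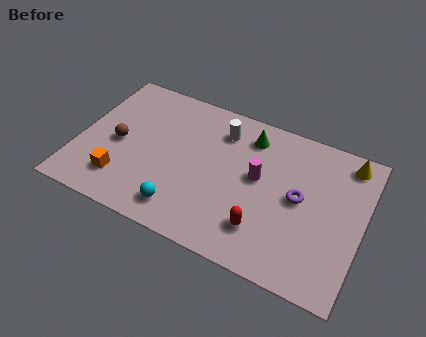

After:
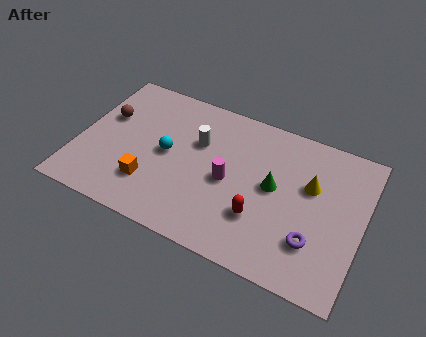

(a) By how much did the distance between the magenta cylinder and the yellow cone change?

-0.7

They were about 4.3 units apart before and 3.6 after — 0.7 units closer together.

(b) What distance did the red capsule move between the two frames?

0.5

The red capsule was near (8.2, 1.8) before and (8.0, 2.3) after, so it travelled √(0.2² + 0.5²) ≈ 0.5 units.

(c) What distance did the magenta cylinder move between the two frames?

1.4

The magenta cylinder moved from about (7.7, 4.2) to (6.5, 3.5), a distance of √(1.2² + 0.7²) ≈ 1.4.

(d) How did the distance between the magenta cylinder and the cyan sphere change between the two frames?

-1.4

The distance was about 4.1 in the first image and 2.7 in the second, so they moved 1.4 units closer together.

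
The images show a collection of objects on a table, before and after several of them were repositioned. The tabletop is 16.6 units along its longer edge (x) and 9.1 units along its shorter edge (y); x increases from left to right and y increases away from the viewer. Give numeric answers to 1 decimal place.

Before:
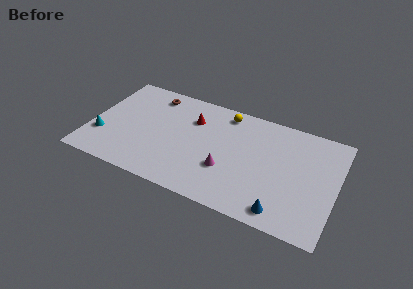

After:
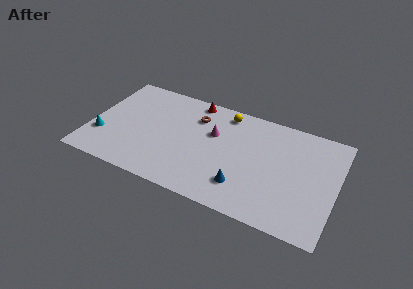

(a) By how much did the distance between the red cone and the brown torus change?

-1.7

They were about 3.1 units apart before and 1.4 after — 1.7 units closer together.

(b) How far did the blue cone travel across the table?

2.9

The blue cone moved from about (13.3, 1.2) to (10.6, 2.2), a distance of √(2.7² + 1.0²) ≈ 2.9.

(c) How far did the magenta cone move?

3.0

The magenta cone moved from about (9.4, 3.1) to (8.2, 5.8), a distance of √(1.2² + 2.7²) ≈ 3.0.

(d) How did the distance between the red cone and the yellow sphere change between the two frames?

-0.3

The distance was about 2.5 in the first image and 2.2 in the second, so they moved 0.3 units closer together.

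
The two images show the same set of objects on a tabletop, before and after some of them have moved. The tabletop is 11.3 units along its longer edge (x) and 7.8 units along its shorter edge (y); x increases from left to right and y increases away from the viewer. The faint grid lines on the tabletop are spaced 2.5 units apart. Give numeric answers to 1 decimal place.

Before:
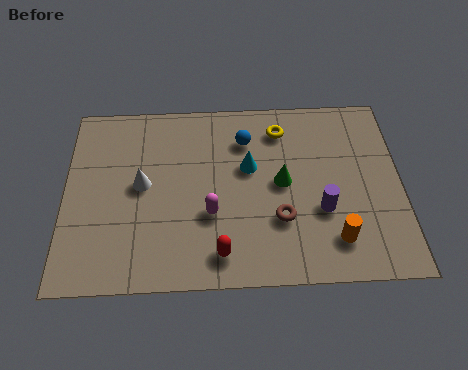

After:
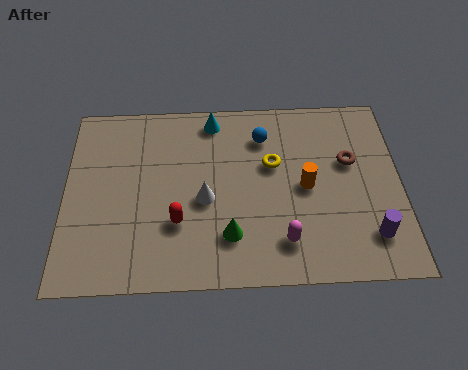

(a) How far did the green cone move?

2.8

The green cone moved from about (7.3, 4.0) to (5.5, 1.9), a distance of √(1.8² + 2.1²) ≈ 2.8.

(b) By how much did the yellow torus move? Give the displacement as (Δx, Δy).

(-0.3, -1.5)

From the two frames, the yellow torus sits at roughly (7.3, 6.3) before and (7.0, 4.8) after.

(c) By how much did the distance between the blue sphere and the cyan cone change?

+0.7

They were about 1.2 units apart before and 1.9 after — 0.7 units further apart.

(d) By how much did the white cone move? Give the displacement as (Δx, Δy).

(2.1, -0.7)

The white cone was at about (2.6, 4.1) and moved to about (4.7, 3.4).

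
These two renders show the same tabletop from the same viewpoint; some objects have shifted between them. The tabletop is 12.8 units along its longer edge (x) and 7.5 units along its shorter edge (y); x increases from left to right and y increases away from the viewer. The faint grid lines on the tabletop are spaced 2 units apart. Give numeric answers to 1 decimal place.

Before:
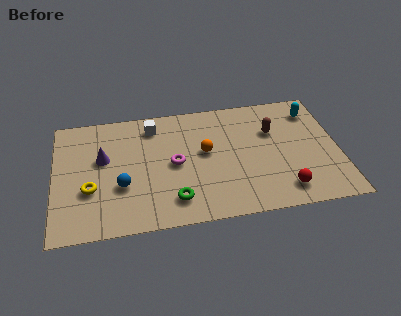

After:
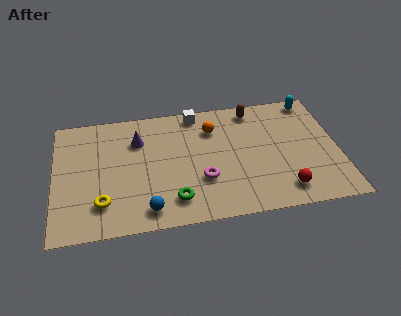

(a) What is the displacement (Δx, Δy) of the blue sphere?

(1.1, -1.6)

The blue sphere started near (3.0, 2.7) and ended near (4.1, 1.1).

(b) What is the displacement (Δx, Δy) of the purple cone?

(1.6, 0.9)

From the two frames, the purple cone sits at roughly (2.2, 4.5) before and (3.8, 5.4) after.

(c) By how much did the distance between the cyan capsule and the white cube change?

-2.0

The distance was about 7.3 in the first image and 5.3 in the second, so they moved 2.0 units closer together.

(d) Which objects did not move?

the green torus and the red sphere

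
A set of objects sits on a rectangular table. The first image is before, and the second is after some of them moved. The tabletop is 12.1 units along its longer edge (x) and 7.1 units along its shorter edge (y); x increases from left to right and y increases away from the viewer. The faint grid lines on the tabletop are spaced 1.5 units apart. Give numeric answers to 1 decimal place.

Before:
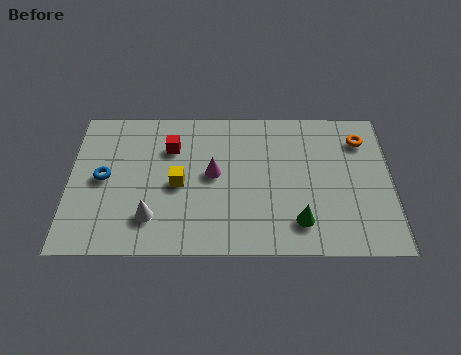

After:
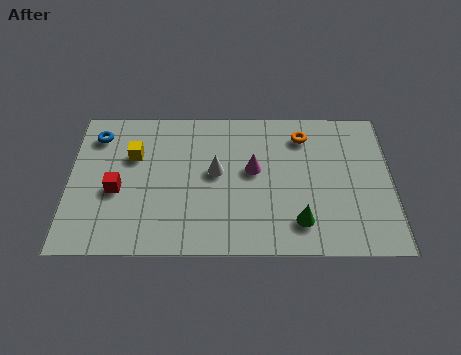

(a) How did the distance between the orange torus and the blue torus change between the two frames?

-2.1

They were about 9.9 units apart before and 7.8 after — 2.1 units closer together.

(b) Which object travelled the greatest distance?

the white cone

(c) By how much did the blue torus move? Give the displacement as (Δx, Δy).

(-0.3, 2.1)

The blue torus started near (1.3, 3.6) and ended near (1.0, 5.7).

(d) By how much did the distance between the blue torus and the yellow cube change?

-1.1

They were about 2.8 units apart before and 1.7 after — 1.1 units closer together.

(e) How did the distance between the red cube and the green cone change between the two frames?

+1.0

They were about 6.0 units apart before and 7.0 after — 1.0 units further apart.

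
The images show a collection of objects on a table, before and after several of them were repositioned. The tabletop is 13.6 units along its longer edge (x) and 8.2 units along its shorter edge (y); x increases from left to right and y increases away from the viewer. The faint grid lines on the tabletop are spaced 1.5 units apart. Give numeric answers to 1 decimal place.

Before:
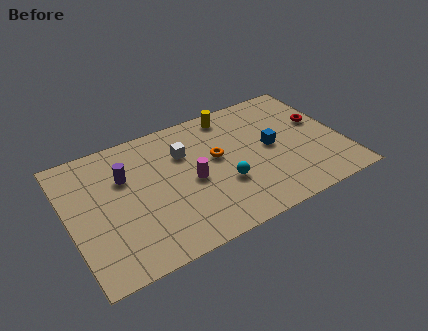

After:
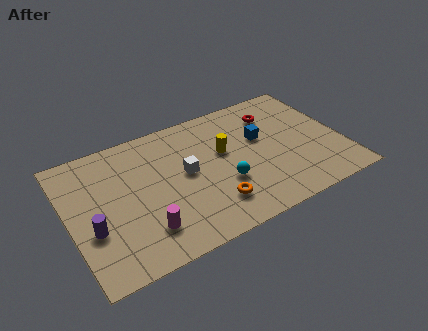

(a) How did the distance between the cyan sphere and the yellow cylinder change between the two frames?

-2.4

They were about 4.4 units apart before and 2.0 after — 2.4 units closer together.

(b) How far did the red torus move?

2.5

The red torus was near (12.7, 4.9) before and (10.6, 6.3) after, so it travelled √(2.1² + 1.4²) ≈ 2.5 units.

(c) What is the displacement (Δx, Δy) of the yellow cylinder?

(-0.7, -2.3)

From the two frames, the yellow cylinder sits at roughly (8.5, 7.2) before and (7.8, 4.9) after.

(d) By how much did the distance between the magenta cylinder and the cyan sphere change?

+2.5

The distance was about 1.7 in the first image and 4.2 in the second, so they moved 2.5 units further apart.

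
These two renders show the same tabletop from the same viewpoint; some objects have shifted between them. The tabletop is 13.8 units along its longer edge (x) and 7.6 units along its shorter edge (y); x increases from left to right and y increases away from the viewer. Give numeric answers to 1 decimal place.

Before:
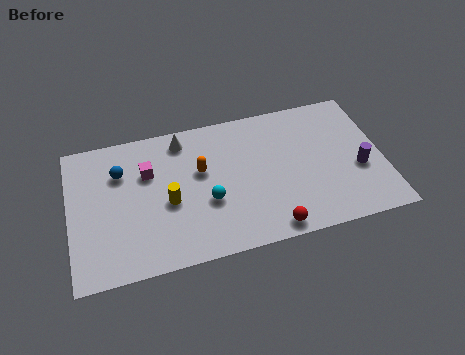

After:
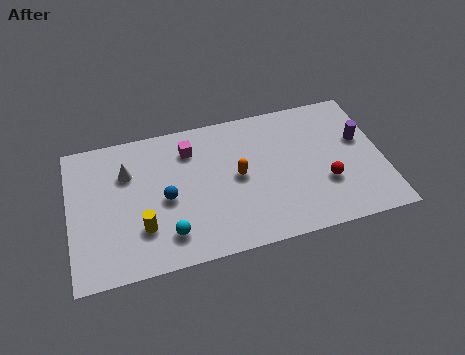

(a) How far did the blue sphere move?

2.7

From (2.3, 5.4) to (4.2, 3.5), the blue sphere covered √(1.9² + 1.9²) ≈ 2.7 units.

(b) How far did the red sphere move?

3.2

The red sphere moved from about (8.6, 0.8) to (11.2, 2.6), a distance of √(2.6² + 1.8²) ≈ 3.2.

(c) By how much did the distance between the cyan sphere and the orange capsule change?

+2.2

They were about 1.7 units apart before and 3.9 after — 2.2 units further apart.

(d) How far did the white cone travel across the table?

2.8

The white cone was near (5.1, 6.5) before and (2.6, 5.3) after, so it travelled √(2.5² + 1.2²) ≈ 2.8 units.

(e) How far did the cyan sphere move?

2.2

The cyan sphere moved from about (6.0, 2.9) to (4.2, 1.6), a distance of √(1.8² + 1.3²) ≈ 2.2.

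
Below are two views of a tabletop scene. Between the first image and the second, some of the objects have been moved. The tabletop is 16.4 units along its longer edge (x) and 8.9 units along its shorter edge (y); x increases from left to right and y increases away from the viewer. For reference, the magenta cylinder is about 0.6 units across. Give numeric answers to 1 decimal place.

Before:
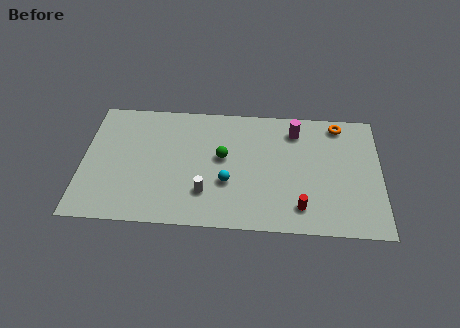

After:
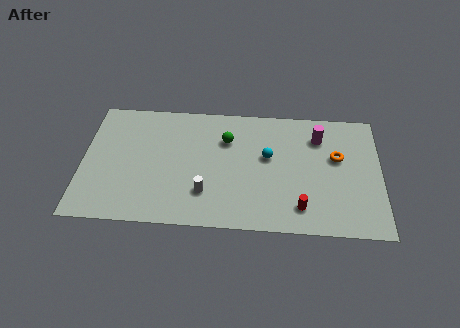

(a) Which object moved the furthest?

the cyan sphere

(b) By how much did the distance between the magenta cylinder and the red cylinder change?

-0.3

The distance was about 5.5 in the first image and 5.2 in the second, so they moved 0.3 units closer together.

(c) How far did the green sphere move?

1.3

From (7.7, 5.0) to (7.9, 6.3), the green sphere covered √(0.2² + 1.3²) ≈ 1.3 units.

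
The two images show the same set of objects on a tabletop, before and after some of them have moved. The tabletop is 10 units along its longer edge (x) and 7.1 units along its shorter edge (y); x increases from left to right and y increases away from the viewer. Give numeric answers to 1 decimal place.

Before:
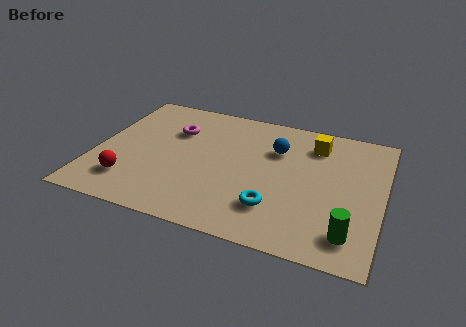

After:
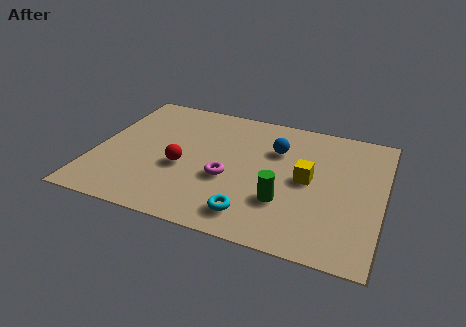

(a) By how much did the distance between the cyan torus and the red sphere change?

-1.9

They were about 5.0 units apart before and 3.1 after — 1.9 units closer together.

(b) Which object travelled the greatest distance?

the magenta torus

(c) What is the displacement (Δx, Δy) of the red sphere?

(1.7, 1.3)

The red sphere was at about (1.4, 1.6) and moved to about (3.1, 2.9).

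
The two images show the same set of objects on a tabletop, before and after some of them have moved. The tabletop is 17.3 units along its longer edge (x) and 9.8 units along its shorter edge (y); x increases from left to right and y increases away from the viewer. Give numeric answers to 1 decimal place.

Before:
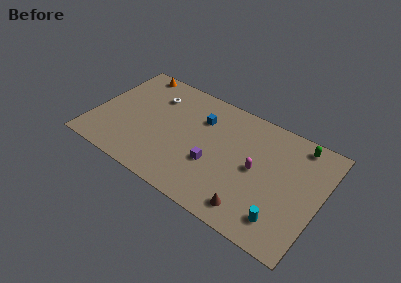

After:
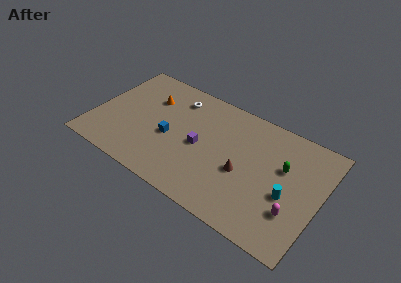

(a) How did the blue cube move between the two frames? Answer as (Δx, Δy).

(-2.0, -2.8)

The blue cube was at about (7.9, 7.0) and moved to about (5.9, 4.2).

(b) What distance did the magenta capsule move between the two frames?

3.7

The magenta capsule was near (12.5, 4.9) before and (15.6, 2.9) after, so it travelled √(3.1² + 2.0²) ≈ 3.7 units.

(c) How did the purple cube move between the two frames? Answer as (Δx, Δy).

(-1.2, 1.0)

From the two frames, the purple cube sits at roughly (9.4, 3.6) before and (8.2, 4.6) after.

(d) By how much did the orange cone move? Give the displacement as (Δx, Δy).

(1.7, -2.0)

The orange cone was at about (2.2, 8.9) and moved to about (3.9, 6.9).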